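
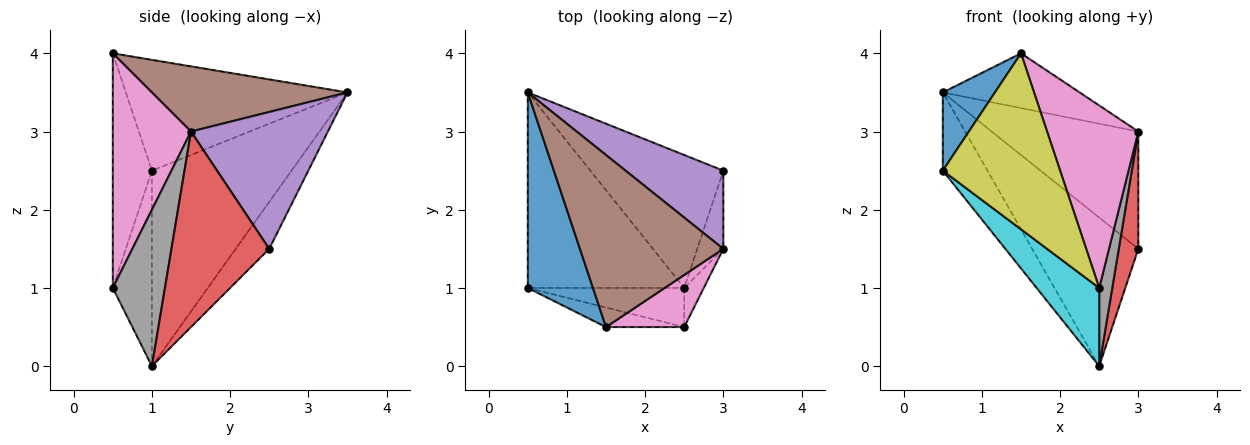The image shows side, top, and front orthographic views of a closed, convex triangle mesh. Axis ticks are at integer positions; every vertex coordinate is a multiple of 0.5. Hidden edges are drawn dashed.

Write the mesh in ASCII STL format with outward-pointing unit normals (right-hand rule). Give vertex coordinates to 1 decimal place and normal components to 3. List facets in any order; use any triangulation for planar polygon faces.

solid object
 facet normal -0.845 -0.199 0.497
  outer loop
   vertex 1.5 0.5 4.0
   vertex 0.5 3.5 3.5
   vertex 0.5 1.0 2.5
  endloop
 endfacet
 facet normal -0.758 0.242 -0.606
  outer loop
   vertex 2.5 1.0 0.0
   vertex 0.5 1.0 2.5
   vertex 0.5 3.5 3.5
  endloop
 endfacet
 facet normal -0.229 0.725 -0.649
  outer loop
   vertex 2.5 1.0 0.0
   vertex 0.5 3.5 3.5
   vertex 3.0 2.5 1.5
  endloop
 endfacet
 facet normal 0.972 -0.194 -0.130
  outer loop
   vertex 3.0 1.5 3.0
   vertex 2.5 1.0 0.0
   vertex 3.0 2.5 1.5
  endloop
 endfacet
 facet normal 0.613 0.657 0.438
  outer loop
   vertex 3.0 1.5 3.0
   vertex 3.0 2.5 1.5
   vertex 0.5 3.5 3.5
  endloop
 endfacet
 facet normal 0.397 0.278 0.874
  outer loop
   vertex 3.0 1.5 3.0
   vertex 0.5 3.5 3.5
   vertex 1.5 0.5 4.0
  endloop
 endfacet
 facet normal 0.636 -0.742 0.212
  outer loop
   vertex 2.5 0.5 1.0
   vertex 3.0 1.5 3.0
   vertex 1.5 0.5 4.0
  endloop
 endfacet
 facet normal 0.963 -0.241 -0.120
  outer loop
   vertex 2.5 0.5 1.0
   vertex 2.5 1.0 0.0
   vertex 3.0 1.5 3.0
  endloop
 endfacet
 facet normal -0.314 -0.943 -0.105
  outer loop
   vertex 2.5 0.5 1.0
   vertex 1.5 0.5 4.0
   vertex 0.5 1.0 2.5
  endloop
 endfacet
 facet normal -0.488 -0.781 -0.390
  outer loop
   vertex 2.5 0.5 1.0
   vertex 0.5 1.0 2.5
   vertex 2.5 1.0 0.0
  endloop
 endfacet
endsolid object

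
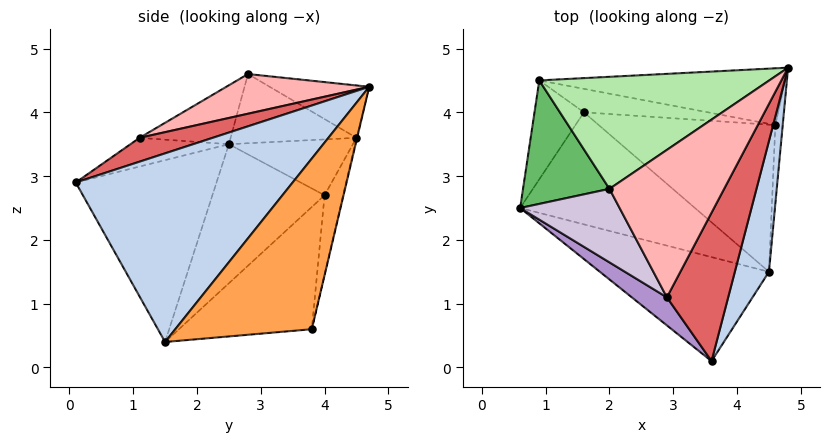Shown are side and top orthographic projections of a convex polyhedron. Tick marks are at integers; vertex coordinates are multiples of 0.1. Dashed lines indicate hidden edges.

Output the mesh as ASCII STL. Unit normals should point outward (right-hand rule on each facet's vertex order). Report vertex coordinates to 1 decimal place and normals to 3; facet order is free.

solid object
 facet normal -0.587 -0.598 -0.546
  outer loop
   vertex 4.5 1.5 0.4
   vertex 3.6 0.1 2.9
   vertex 0.6 2.5 3.5
  endloop
 endfacet
 facet normal 0.939 -0.300 0.170
  outer loop
   vertex 4.5 1.5 0.4
   vertex 4.8 4.7 4.4
   vertex 3.6 0.1 2.9
  endloop
 endfacet
 facet normal 0.998 -0.040 -0.043
  outer loop
   vertex 4.6 3.8 0.6
   vertex 4.8 4.7 4.4
   vertex 4.5 1.5 0.4
  endloop
 endfacet
 facet normal -0.003 0.973 -0.230
  outer loop
   vertex 0.9 4.5 3.6
   vertex 4.8 4.7 4.4
   vertex 4.6 3.8 0.6
  endloop
 endfacet
 facet normal -0.624 0.055 0.779
  outer loop
   vertex 0.9 4.5 3.6
   vertex 0.6 2.5 3.5
   vertex 2.0 2.8 4.6
  endloop
 endfacet
 facet normal -0.204 0.395 0.896
  outer loop
   vertex 0.9 4.5 3.6
   vertex 2.0 2.8 4.6
   vertex 4.8 4.7 4.4
  endloop
 endfacet
 facet normal 0.337 -0.370 0.866
  outer loop
   vertex 2.9 1.1 3.6
   vertex 3.6 0.1 2.9
   vertex 4.8 4.7 4.4
  endloop
 endfacet
 facet normal 0.306 -0.357 0.883
  outer loop
   vertex 2.9 1.1 3.6
   vertex 4.8 4.7 4.4
   vertex 2.0 2.8 4.6
  endloop
 endfacet
 facet normal -0.451 -0.702 0.551
  outer loop
   vertex 2.9 1.1 3.6
   vertex 0.6 2.5 3.5
   vertex 3.6 0.1 2.9
  endloop
 endfacet
 facet normal -0.403 -0.613 0.680
  outer loop
   vertex 2.9 1.1 3.6
   vertex 2.0 2.8 4.6
   vertex 0.6 2.5 3.5
  endloop
 endfacet
 facet normal -0.741 0.144 -0.656
  outer loop
   vertex 1.6 4.0 2.7
   vertex 0.6 2.5 3.5
   vertex 0.9 4.5 3.6
  endloop
 endfacet
 facet normal -0.429 0.606 -0.670
  outer loop
   vertex 1.6 4.0 2.7
   vertex 0.9 4.5 3.6
   vertex 4.6 3.8 0.6
  endloop
 endfacet
 facet normal -0.623 -0.002 -0.783
  outer loop
   vertex 1.6 4.0 2.7
   vertex 4.5 1.5 0.4
   vertex 0.6 2.5 3.5
  endloop
 endfacet
 facet normal -0.567 0.096 -0.818
  outer loop
   vertex 1.6 4.0 2.7
   vertex 4.6 3.8 0.6
   vertex 4.5 1.5 0.4
  endloop
 endfacet
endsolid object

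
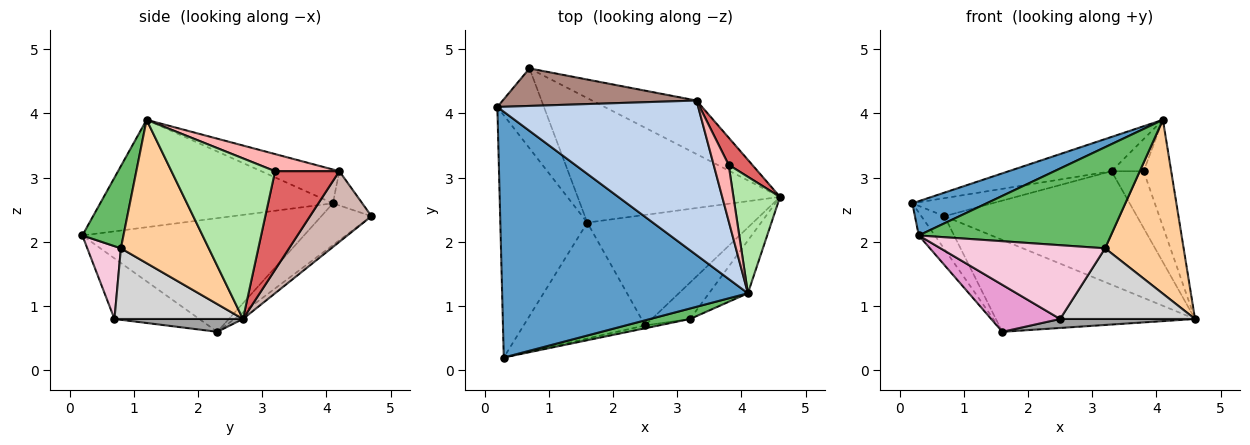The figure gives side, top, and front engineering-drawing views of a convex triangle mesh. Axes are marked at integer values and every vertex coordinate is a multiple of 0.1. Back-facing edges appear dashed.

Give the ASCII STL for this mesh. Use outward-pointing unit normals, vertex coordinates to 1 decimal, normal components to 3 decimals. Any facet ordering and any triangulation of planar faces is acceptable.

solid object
 facet normal -0.397 -0.127 0.909
  outer loop
   vertex 4.1 1.2 3.9
   vertex 0.2 4.1 2.6
   vertex 0.3 0.2 2.1
  endloop
 endfacet
 facet normal -0.162 0.214 0.963
  outer loop
   vertex 3.3 4.2 3.1
   vertex 0.2 4.1 2.6
   vertex 4.1 1.2 3.9
  endloop
 endfacet
 facet normal -0.793 0.057 -0.607
  outer loop
   vertex 1.6 2.3 0.6
   vertex 0.3 0.2 2.1
   vertex 0.2 4.1 2.6
  endloop
 endfacet
 facet normal 0.731 -0.653 -0.198
  outer loop
   vertex 3.2 0.8 1.9
   vertex 4.6 2.7 0.8
   vertex 4.1 1.2 3.9
  endloop
 endfacet
 facet normal 0.208 -0.973 0.101
  outer loop
   vertex 3.2 0.8 1.9
   vertex 4.1 1.2 3.9
   vertex 0.3 0.2 2.1
  endloop
 endfacet
 facet normal 0.931 0.248 0.270
  outer loop
   vertex 3.8 3.2 3.1
   vertex 4.1 1.2 3.9
   vertex 4.6 2.7 0.8
  endloop
 endfacet
 facet normal 0.875 0.437 0.209
  outer loop
   vertex 3.8 3.2 3.1
   vertex 4.6 2.7 0.8
   vertex 3.3 4.2 3.1
  endloop
 endfacet
 facet normal 0.704 0.352 0.616
  outer loop
   vertex 3.8 3.2 3.1
   vertex 3.3 4.2 3.1
   vertex 4.1 1.2 3.9
  endloop
 endfacet
 facet normal -0.638 0.294 -0.712
  outer loop
   vertex 0.7 4.7 2.4
   vertex 1.6 2.3 0.6
   vertex 0.2 4.1 2.6
  endloop
 endfacet
 facet normal -0.026 0.594 -0.804
  outer loop
   vertex 0.7 4.7 2.4
   vertex 4.6 2.7 0.8
   vertex 1.6 2.3 0.6
  endloop
 endfacet
 facet normal -0.157 0.428 0.890
  outer loop
   vertex 0.7 4.7 2.4
   vertex 0.2 4.1 2.6
   vertex 3.3 4.2 3.1
  endloop
 endfacet
 facet normal 0.277 0.869 -0.410
  outer loop
   vertex 0.7 4.7 2.4
   vertex 3.3 4.2 3.1
   vertex 4.6 2.7 0.8
  endloop
 endfacet
 facet normal -0.420 -0.341 -0.841
  outer loop
   vertex 2.5 0.7 0.8
   vertex 0.3 0.2 2.1
   vertex 1.6 2.3 0.6
  endloop
 endfacet
 facet normal 0.200 -0.979 -0.038
  outer loop
   vertex 2.5 0.7 0.8
   vertex 3.2 0.8 1.9
   vertex 0.3 0.2 2.1
  endloop
 endfacet
 facet normal 0.077 -0.081 -0.994
  outer loop
   vertex 2.5 0.7 0.8
   vertex 1.6 2.3 0.6
   vertex 4.6 2.7 0.8
  endloop
 endfacet
 facet normal 0.646 -0.678 -0.350
  outer loop
   vertex 2.5 0.7 0.8
   vertex 4.6 2.7 0.8
   vertex 3.2 0.8 1.9
  endloop
 endfacet
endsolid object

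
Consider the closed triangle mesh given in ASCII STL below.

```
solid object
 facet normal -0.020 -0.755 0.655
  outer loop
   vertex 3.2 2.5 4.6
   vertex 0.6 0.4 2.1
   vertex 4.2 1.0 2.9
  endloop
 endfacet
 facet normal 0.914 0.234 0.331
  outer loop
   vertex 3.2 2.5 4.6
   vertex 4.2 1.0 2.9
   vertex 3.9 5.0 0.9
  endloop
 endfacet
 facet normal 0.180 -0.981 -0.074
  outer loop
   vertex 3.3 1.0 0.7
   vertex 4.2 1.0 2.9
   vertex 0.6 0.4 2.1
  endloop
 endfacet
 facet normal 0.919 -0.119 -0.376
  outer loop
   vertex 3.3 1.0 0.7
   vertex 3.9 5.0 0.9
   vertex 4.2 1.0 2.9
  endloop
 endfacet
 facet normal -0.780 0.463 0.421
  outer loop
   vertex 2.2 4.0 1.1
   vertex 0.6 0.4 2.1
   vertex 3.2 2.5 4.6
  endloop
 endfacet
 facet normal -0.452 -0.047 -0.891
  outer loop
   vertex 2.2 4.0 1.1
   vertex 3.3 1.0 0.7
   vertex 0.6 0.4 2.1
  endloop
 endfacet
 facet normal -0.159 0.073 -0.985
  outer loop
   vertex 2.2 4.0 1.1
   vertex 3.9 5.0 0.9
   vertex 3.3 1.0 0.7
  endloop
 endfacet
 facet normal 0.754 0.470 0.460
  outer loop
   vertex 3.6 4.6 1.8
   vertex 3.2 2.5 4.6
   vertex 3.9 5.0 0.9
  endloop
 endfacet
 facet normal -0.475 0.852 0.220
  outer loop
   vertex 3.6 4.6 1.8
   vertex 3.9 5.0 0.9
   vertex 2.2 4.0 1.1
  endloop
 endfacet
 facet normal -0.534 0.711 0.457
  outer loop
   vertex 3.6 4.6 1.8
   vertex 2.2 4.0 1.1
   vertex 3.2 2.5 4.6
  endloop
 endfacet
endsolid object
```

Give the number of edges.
15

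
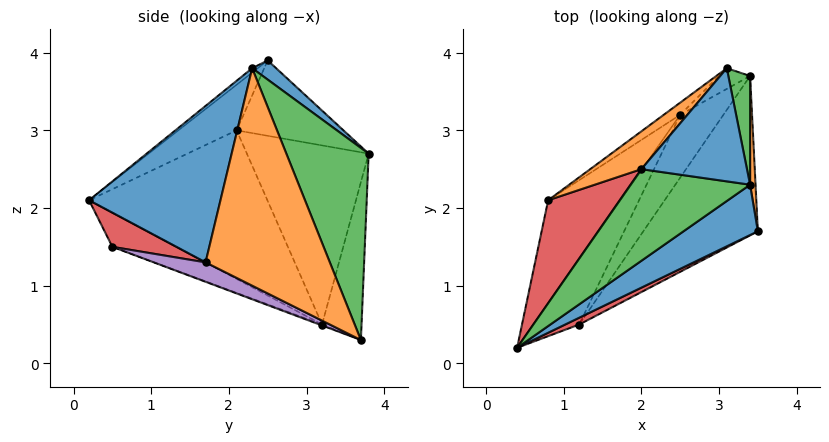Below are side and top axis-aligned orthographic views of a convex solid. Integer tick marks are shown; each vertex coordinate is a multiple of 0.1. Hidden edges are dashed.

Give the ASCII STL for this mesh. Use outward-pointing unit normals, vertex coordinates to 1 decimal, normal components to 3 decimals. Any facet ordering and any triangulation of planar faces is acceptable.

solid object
 facet normal 0.471 -0.853 0.224
  outer loop
   vertex 3.4 2.3 3.8
   vertex 0.4 0.2 2.1
   vertex 3.5 1.7 1.3
  endloop
 endfacet
 facet normal 0.998 0.062 0.025
  outer loop
   vertex 3.4 2.3 3.8
   vertex 3.5 1.7 1.3
   vertex 3.4 3.7 0.3
  endloop
 endfacet
 facet normal 0.957 0.271 0.108
  outer loop
   vertex 3.4 2.3 3.8
   vertex 3.4 3.7 0.3
   vertex 3.1 3.8 2.7
  endloop
 endfacet
 facet normal 0.467 -0.863 0.191
  outer loop
   vertex 1.2 0.5 1.5
   vertex 3.5 1.7 1.3
   vertex 0.4 0.2 2.1
  endloop
 endfacet
 facet normal 0.150 -0.436 -0.887
  outer loop
   vertex 1.2 0.5 1.5
   vertex 3.4 3.7 0.3
   vertex 3.5 1.7 1.3
  endloop
 endfacet
 facet normal -0.598 -0.009 -0.802
  outer loop
   vertex 2.5 3.2 0.5
   vertex 1.2 0.5 1.5
   vertex 0.4 0.2 2.1
  endloop
 endfacet
 facet normal -0.021 -0.338 -0.941
  outer loop
   vertex 2.5 3.2 0.5
   vertex 3.4 3.7 0.3
   vertex 1.2 0.5 1.5
  endloop
 endfacet
 facet normal -0.836 0.369 -0.406
  outer loop
   vertex 2.5 3.2 0.5
   vertex 0.4 0.2 2.1
   vertex 0.8 2.1 3.0
  endloop
 endfacet
 facet normal -0.500 0.860 -0.098
  outer loop
   vertex 2.5 3.2 0.5
   vertex 3.1 3.8 2.7
   vertex 3.4 3.7 0.3
  endloop
 endfacet
 facet normal -0.598 0.800 -0.055
  outer loop
   vertex 2.5 3.2 0.5
   vertex 0.8 2.1 3.0
   vertex 3.1 3.8 2.7
  endloop
 endfacet
 facet normal 0.142 0.604 0.784
  outer loop
   vertex 2.0 2.5 3.9
   vertex 3.4 2.3 3.8
   vertex 3.1 3.8 2.7
  endloop
 endfacet
 facet normal -0.525 0.773 0.356
  outer loop
   vertex 2.0 2.5 3.9
   vertex 3.1 3.8 2.7
   vertex 0.8 2.1 3.0
  endloop
 endfacet
 facet normal -0.029 -0.603 0.797
  outer loop
   vertex 2.0 2.5 3.9
   vertex 0.4 0.2 2.1
   vertex 3.4 2.3 3.8
  endloop
 endfacet
 facet normal -0.516 -0.275 0.811
  outer loop
   vertex 2.0 2.5 3.9
   vertex 0.8 2.1 3.0
   vertex 0.4 0.2 2.1
  endloop
 endfacet
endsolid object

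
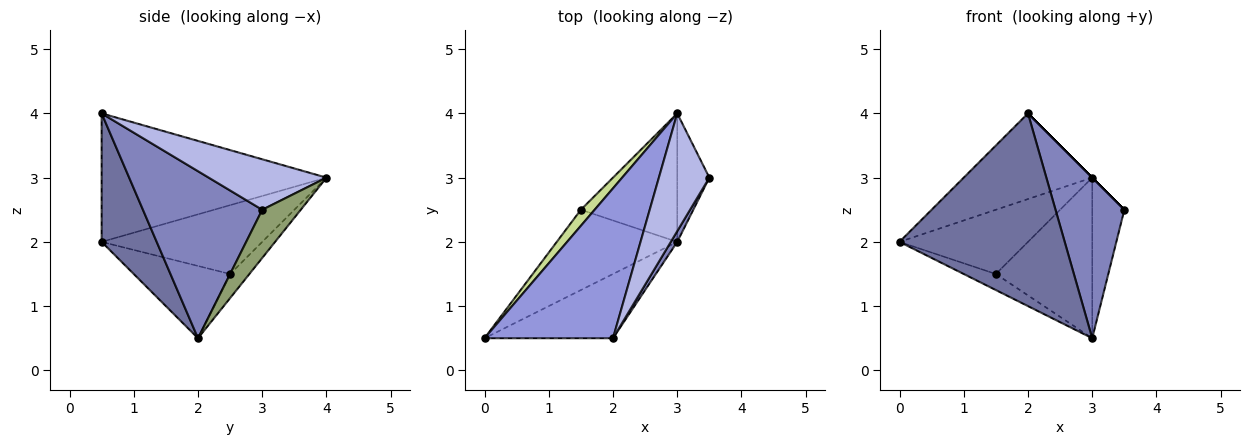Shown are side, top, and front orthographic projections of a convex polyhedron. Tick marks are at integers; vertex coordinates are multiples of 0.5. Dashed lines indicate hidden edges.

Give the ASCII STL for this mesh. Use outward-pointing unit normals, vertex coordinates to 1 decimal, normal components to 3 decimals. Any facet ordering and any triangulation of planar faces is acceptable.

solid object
 facet normal 0.302 -0.905 -0.302
  outer loop
   vertex 3.0 2.0 0.5
   vertex 2.0 0.5 4.0
   vertex 0.0 0.5 2.0
  endloop
 endfacet
 facet normal 0.866 -0.499 0.033
  outer loop
   vertex 3.0 2.0 0.5
   vertex 3.5 3.0 2.5
   vertex 2.0 0.5 4.0
  endloop
 endfacet
 facet normal -0.656 0.375 0.656
  outer loop
   vertex 3.0 4.0 3.0
   vertex 0.0 0.5 2.0
   vertex 2.0 0.5 4.0
  endloop
 endfacet
 facet normal 0.707 0.000 0.707
  outer loop
   vertex 3.0 4.0 3.0
   vertex 2.0 0.5 4.0
   vertex 3.5 3.0 2.5
  endloop
 endfacet
 facet normal 0.684 0.570 -0.456
  outer loop
   vertex 3.0 4.0 3.0
   vertex 3.5 3.0 2.5
   vertex 3.0 2.0 0.5
  endloop
 endfacet
 facet normal -0.507 0.169 -0.845
  outer loop
   vertex 1.5 2.5 1.5
   vertex 3.0 2.0 0.5
   vertex 0.0 0.5 2.0
  endloop
 endfacet
 facet normal -0.772 0.617 0.154
  outer loop
   vertex 1.5 2.5 1.5
   vertex 0.0 0.5 2.0
   vertex 3.0 4.0 3.0
  endloop
 endfacet
 facet normal -0.154 0.772 -0.617
  outer loop
   vertex 1.5 2.5 1.5
   vertex 3.0 4.0 3.0
   vertex 3.0 2.0 0.5
  endloop
 endfacet
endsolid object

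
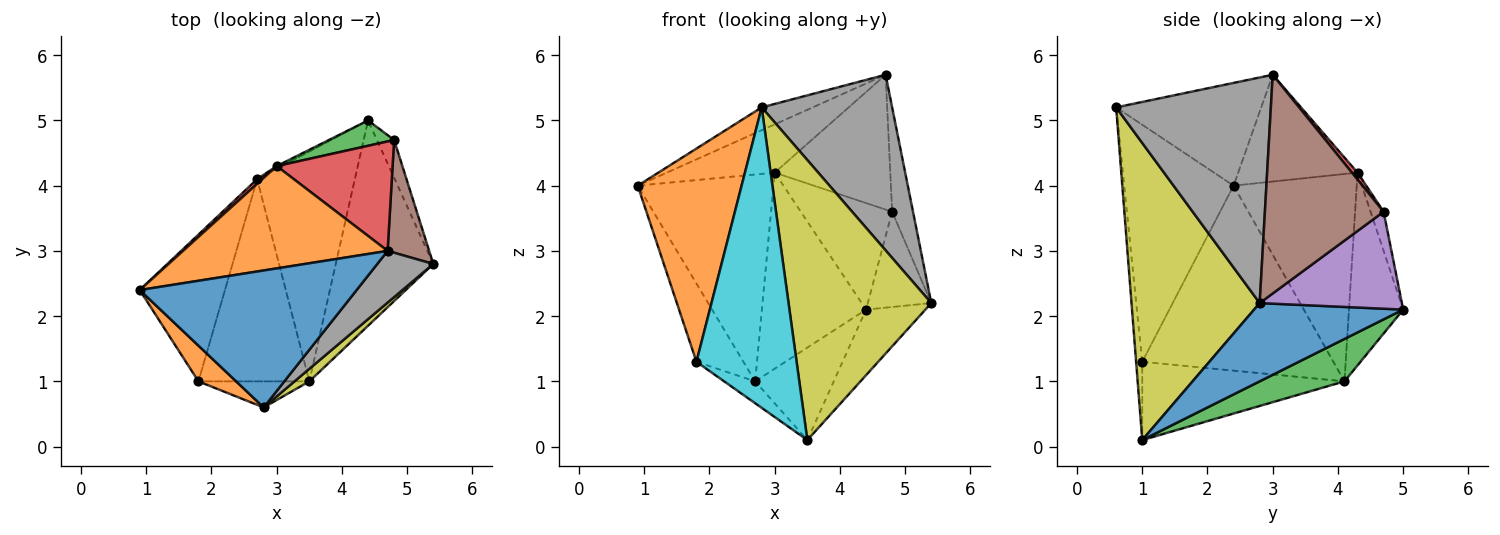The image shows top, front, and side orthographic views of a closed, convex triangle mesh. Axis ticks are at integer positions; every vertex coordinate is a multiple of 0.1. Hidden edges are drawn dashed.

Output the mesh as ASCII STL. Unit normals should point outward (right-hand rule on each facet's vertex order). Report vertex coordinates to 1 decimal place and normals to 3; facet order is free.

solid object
 facet normal 0.607 0.242 -0.757
  outer loop
   vertex 3.5 1.0 0.1
   vertex 4.4 5.0 2.1
   vertex 5.4 2.8 2.2
  endloop
 endfacet
 facet normal -0.427 0.386 0.818
  outer loop
   vertex 3.0 4.3 4.2
   vertex 0.9 2.4 4.0
   vertex 4.7 3.0 5.7
  endloop
 endfacet
 facet normal 0.374 0.346 -0.861
  outer loop
   vertex 2.7 4.1 1.0
   vertex 4.4 5.0 2.1
   vertex 3.5 1.0 0.1
  endloop
 endfacet
 facet normal -0.672 0.741 0.017
  outer loop
   vertex 2.7 4.1 1.0
   vertex 0.9 2.4 4.0
   vertex 3.0 4.3 4.2
  endloop
 endfacet
 facet normal -0.462 0.887 -0.012
  outer loop
   vertex 2.7 4.1 1.0
   vertex 3.0 4.3 4.2
   vertex 4.4 5.0 2.1
  endloop
 endfacet
 facet normal -0.886 0.218 -0.408
  outer loop
   vertex 1.8 1.0 1.3
   vertex 0.9 2.4 4.0
   vertex 2.7 4.1 1.0
  endloop
 endfacet
 facet normal -0.574 0.088 -0.814
  outer loop
   vertex 1.8 1.0 1.3
   vertex 2.7 4.1 1.0
   vertex 3.5 1.0 0.1
  endloop
 endfacet
 facet normal 0.751 -0.633 0.186
  outer loop
   vertex 2.8 0.6 5.2
   vertex 5.4 2.8 2.2
   vertex 4.7 3.0 5.7
  endloop
 endfacet
 facet normal 0.668 -0.744 0.033
  outer loop
   vertex 2.8 0.6 5.2
   vertex 3.5 1.0 0.1
   vertex 5.4 2.8 2.2
  endloop
 endfacet
 facet normal -0.061 -0.994 -0.086
  outer loop
   vertex 2.8 0.6 5.2
   vertex 1.8 1.0 1.3
   vertex 3.5 1.0 0.1
  endloop
 endfacet
 facet normal -0.423 0.149 0.894
  outer loop
   vertex 2.8 0.6 5.2
   vertex 4.7 3.0 5.7
   vertex 0.9 2.4 4.0
  endloop
 endfacet
 facet normal -0.720 -0.684 0.115
  outer loop
   vertex 2.8 0.6 5.2
   vertex 0.9 2.4 4.0
   vertex 1.8 1.0 1.3
  endloop
 endfacet
 facet normal -0.138 0.964 0.229
  outer loop
   vertex 4.8 4.7 3.6
   vertex 4.4 5.0 2.1
   vertex 3.0 4.3 4.2
  endloop
 endfacet
 facet normal 0.038 0.776 0.630
  outer loop
   vertex 4.8 4.7 3.6
   vertex 3.0 4.3 4.2
   vertex 4.7 3.0 5.7
  endloop
 endfacet
 facet normal 0.901 0.402 -0.160
  outer loop
   vertex 4.8 4.7 3.6
   vertex 5.4 2.8 2.2
   vertex 4.4 5.0 2.1
  endloop
 endfacet
 facet normal 0.968 0.170 0.184
  outer loop
   vertex 4.8 4.7 3.6
   vertex 4.7 3.0 5.7
   vertex 5.4 2.8 2.2
  endloop
 endfacet
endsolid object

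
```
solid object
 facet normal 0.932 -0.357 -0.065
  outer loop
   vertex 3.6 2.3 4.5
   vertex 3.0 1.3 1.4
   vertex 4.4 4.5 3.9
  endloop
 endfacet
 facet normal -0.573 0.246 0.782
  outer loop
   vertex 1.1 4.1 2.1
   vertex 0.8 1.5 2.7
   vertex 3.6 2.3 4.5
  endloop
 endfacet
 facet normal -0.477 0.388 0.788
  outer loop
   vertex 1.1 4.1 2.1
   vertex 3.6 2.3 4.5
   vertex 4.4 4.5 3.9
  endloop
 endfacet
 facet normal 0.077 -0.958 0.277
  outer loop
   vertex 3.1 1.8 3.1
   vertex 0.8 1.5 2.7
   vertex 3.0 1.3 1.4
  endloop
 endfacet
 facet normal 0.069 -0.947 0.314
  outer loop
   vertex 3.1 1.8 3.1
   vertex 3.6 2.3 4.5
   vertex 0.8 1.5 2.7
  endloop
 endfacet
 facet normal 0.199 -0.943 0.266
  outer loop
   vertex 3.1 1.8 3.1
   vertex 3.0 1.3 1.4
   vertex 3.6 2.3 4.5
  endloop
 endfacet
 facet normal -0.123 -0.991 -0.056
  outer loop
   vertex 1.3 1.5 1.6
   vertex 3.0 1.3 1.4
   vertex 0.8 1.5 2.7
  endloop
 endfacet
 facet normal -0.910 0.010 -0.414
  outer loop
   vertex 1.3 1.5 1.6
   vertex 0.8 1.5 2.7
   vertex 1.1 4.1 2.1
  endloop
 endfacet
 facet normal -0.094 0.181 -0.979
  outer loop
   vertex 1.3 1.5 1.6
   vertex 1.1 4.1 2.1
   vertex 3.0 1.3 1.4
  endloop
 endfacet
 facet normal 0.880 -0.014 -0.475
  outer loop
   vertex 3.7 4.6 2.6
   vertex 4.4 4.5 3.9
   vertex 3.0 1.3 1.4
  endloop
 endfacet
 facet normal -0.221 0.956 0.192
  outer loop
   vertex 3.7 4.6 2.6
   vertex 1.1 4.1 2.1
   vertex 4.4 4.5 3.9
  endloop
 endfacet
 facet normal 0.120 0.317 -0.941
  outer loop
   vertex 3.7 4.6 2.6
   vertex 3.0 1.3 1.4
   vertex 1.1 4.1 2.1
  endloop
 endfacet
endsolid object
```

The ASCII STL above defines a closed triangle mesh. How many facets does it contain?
12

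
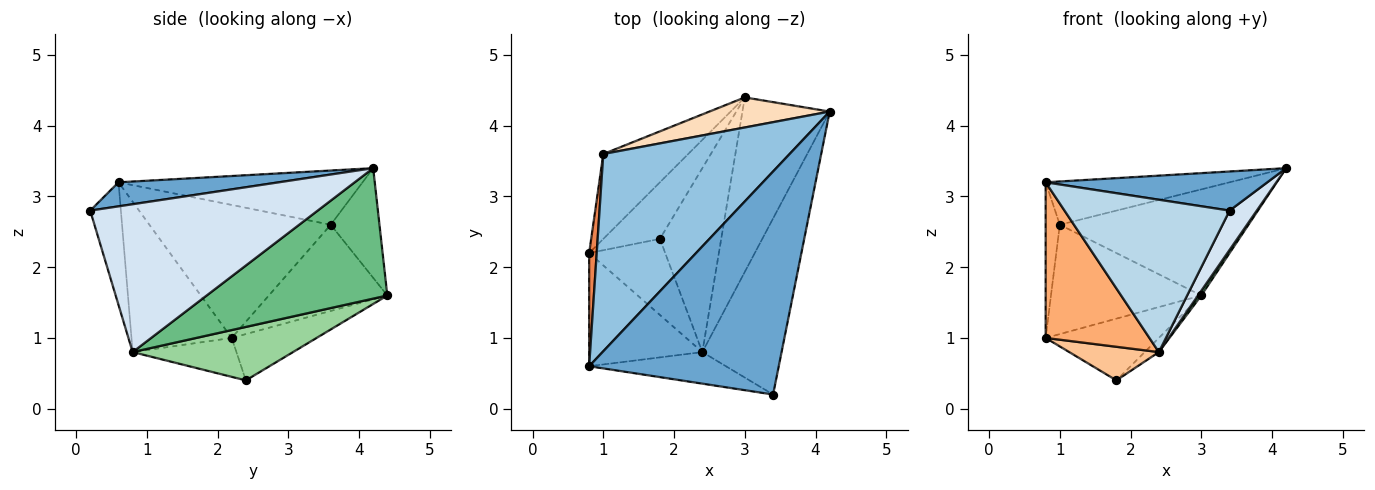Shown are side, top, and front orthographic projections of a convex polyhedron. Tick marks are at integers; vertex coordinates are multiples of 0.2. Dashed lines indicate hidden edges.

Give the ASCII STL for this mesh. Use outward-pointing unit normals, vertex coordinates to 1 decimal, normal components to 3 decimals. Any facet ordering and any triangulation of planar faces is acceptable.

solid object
 facet normal 0.124 -0.171 0.977
  outer loop
   vertex 3.4 0.2 2.8
   vertex 4.2 4.2 3.4
   vertex 0.8 0.6 3.2
  endloop
 endfacet
 facet normal -0.274 0.206 0.940
  outer loop
   vertex 1.0 3.6 2.6
   vertex 0.8 0.6 3.2
   vertex 4.2 4.2 3.4
  endloop
 endfacet
 facet normal -0.179 -0.963 -0.200
  outer loop
   vertex 2.4 0.8 0.8
   vertex 3.4 0.2 2.8
   vertex 0.8 0.6 3.2
  endloop
 endfacet
 facet normal 0.877 -0.105 -0.470
  outer loop
   vertex 2.4 0.8 0.8
   vertex 4.2 4.2 3.4
   vertex 3.4 0.2 2.8
  endloop
 endfacet
 facet normal -0.995 0.078 0.056
  outer loop
   vertex 0.8 2.2 1.0
   vertex 0.8 0.6 3.2
   vertex 1.0 3.6 2.6
  endloop
 endfacet
 facet normal -0.616 -0.637 -0.464
  outer loop
   vertex 0.8 2.2 1.0
   vertex 2.4 0.8 0.8
   vertex 0.8 0.6 3.2
  endloop
 endfacet
 facet normal -0.424 -0.366 -0.828
  outer loop
   vertex 0.8 2.2 1.0
   vertex 1.8 2.4 0.4
   vertex 2.4 0.8 0.8
  endloop
 endfacet
 facet normal -0.241 0.934 0.265
  outer loop
   vertex 3.0 4.4 1.6
   vertex 1.0 3.6 2.6
   vertex 4.2 4.2 3.4
  endloop
 endfacet
 facet normal 0.831 -0.015 -0.556
  outer loop
   vertex 3.0 4.4 1.6
   vertex 4.2 4.2 3.4
   vertex 2.4 0.8 0.8
  endloop
 endfacet
 facet normal 0.656 0.058 -0.753
  outer loop
   vertex 3.0 4.4 1.6
   vertex 2.4 0.8 0.8
   vertex 1.8 2.4 0.4
  endloop
 endfacet
 facet normal -0.484 0.645 -0.591
  outer loop
   vertex 3.0 4.4 1.6
   vertex 1.8 2.4 0.4
   vertex 0.8 2.2 1.0
  endloop
 endfacet
 facet normal -0.529 0.671 -0.521
  outer loop
   vertex 3.0 4.4 1.6
   vertex 0.8 2.2 1.0
   vertex 1.0 3.6 2.6
  endloop
 endfacet
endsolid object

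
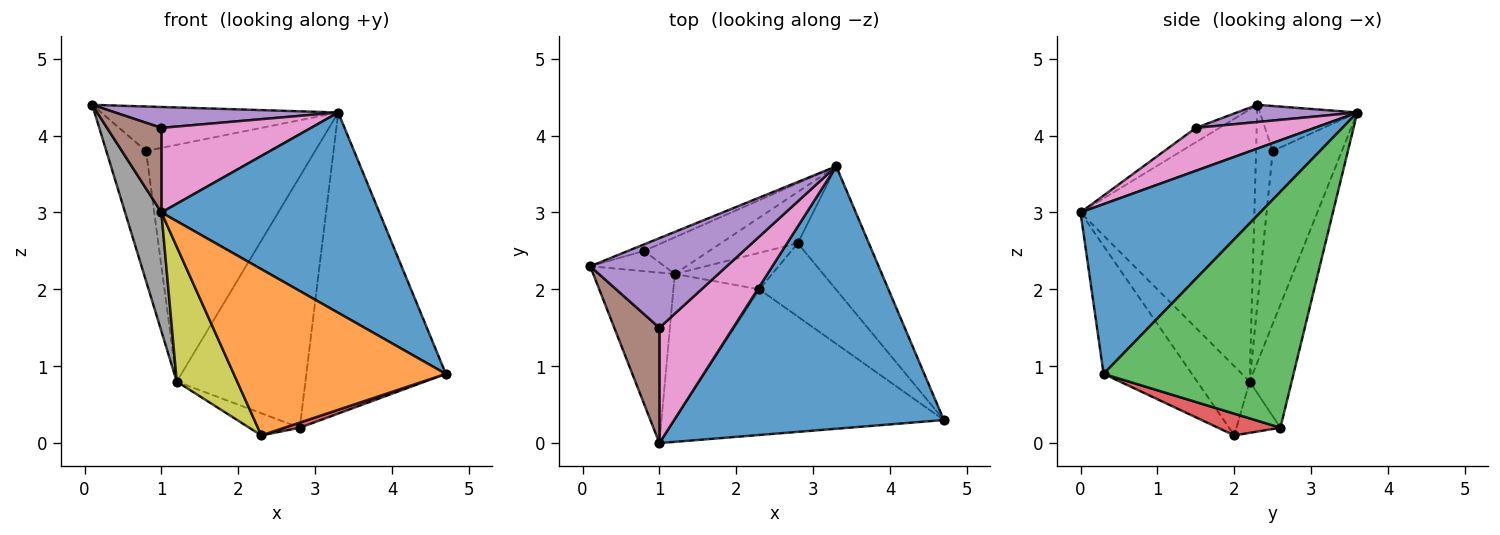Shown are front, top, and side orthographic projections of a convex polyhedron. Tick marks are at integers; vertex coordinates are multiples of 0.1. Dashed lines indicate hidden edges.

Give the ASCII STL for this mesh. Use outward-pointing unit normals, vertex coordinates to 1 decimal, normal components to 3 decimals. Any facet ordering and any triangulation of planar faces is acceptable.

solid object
 facet normal 0.447 -0.543 0.711
  outer loop
   vertex 1.0 0.0 3.0
   vertex 4.7 0.3 0.9
   vertex 3.3 3.6 4.3
  endloop
 endfacet
 facet normal -0.299 -0.718 -0.629
  outer loop
   vertex 1.0 0.0 3.0
   vertex 2.3 2.0 0.1
   vertex 4.7 0.3 0.9
  endloop
 endfacet
 facet normal 0.783 0.575 -0.236
  outer loop
   vertex 2.8 2.6 0.2
   vertex 3.3 3.6 4.3
   vertex 4.7 0.3 0.9
  endloop
 endfacet
 facet normal 0.272 -0.067 -0.960
  outer loop
   vertex 2.8 2.6 0.2
   vertex 4.7 0.3 0.9
   vertex 2.3 2.0 0.1
  endloop
 endfacet
 facet normal 0.122 -0.225 0.967
  outer loop
   vertex 1.0 1.5 4.1
   vertex 3.3 3.6 4.3
   vertex 0.1 2.3 4.4
  endloop
 endfacet
 facet normal -0.249 -0.573 0.781
  outer loop
   vertex 1.0 1.5 4.1
   vertex 0.1 2.3 4.4
   vertex 1.0 0.0 3.0
  endloop
 endfacet
 facet normal 0.425 -0.535 0.730
  outer loop
   vertex 1.0 1.5 4.1
   vertex 1.0 0.0 3.0
   vertex 3.3 3.6 4.3
  endloop
 endfacet
 facet normal -0.939 -0.196 -0.282
  outer loop
   vertex 1.2 2.2 0.8
   vertex 1.0 0.0 3.0
   vertex 0.1 2.3 4.4
  endloop
 endfacet
 facet normal -0.508 -0.585 -0.632
  outer loop
   vertex 1.2 2.2 0.8
   vertex 2.3 2.0 0.1
   vertex 1.0 0.0 3.0
  endloop
 endfacet
 facet normal -0.411 0.472 -0.780
  outer loop
   vertex 1.2 2.2 0.8
   vertex 2.8 2.6 0.2
   vertex 2.3 2.0 0.1
  endloop
 endfacet
 facet normal -0.305 0.933 -0.190
  outer loop
   vertex 1.2 2.2 0.8
   vertex 3.3 3.6 4.3
   vertex 2.8 2.6 0.2
  endloop
 endfacet
 facet normal -0.377 0.917 -0.134
  outer loop
   vertex 0.8 2.5 3.8
   vertex 0.1 2.3 4.4
   vertex 3.3 3.6 4.3
  endloop
 endfacet
 facet normal -0.383 0.913 -0.142
  outer loop
   vertex 0.8 2.5 3.8
   vertex 1.2 2.2 0.8
   vertex 0.1 2.3 4.4
  endloop
 endfacet
 facet normal -0.375 0.916 -0.142
  outer loop
   vertex 0.8 2.5 3.8
   vertex 3.3 3.6 4.3
   vertex 1.2 2.2 0.8
  endloop
 endfacet
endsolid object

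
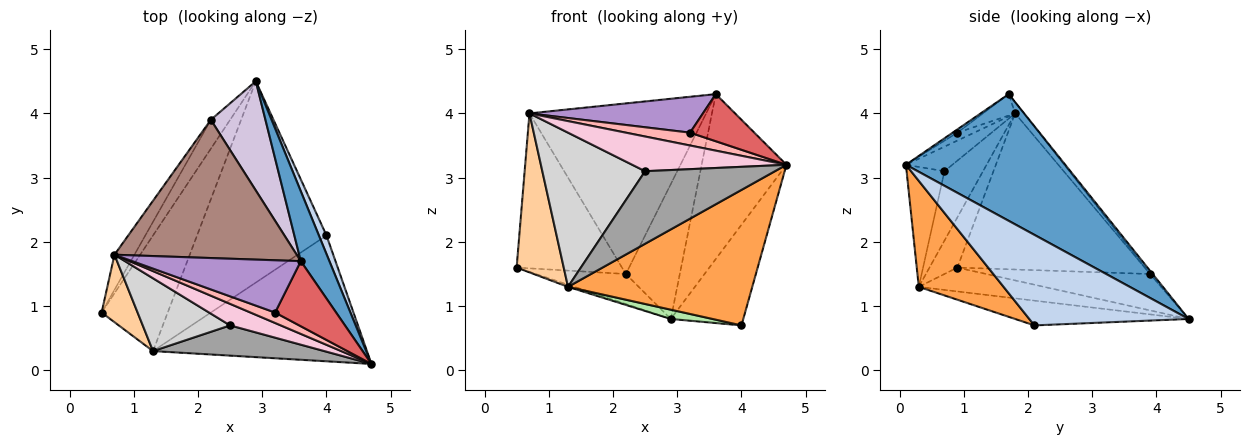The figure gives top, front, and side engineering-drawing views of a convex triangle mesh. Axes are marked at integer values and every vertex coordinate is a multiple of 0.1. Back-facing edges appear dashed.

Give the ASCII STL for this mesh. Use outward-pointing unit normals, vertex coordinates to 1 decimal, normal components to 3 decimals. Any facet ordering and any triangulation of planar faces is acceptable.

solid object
 facet normal 0.866 0.461 0.195
  outer loop
   vertex 3.6 1.7 4.3
   vertex 4.7 0.1 3.2
   vertex 2.9 4.5 0.8
  endloop
 endfacet
 facet normal 0.908 0.413 0.076
  outer loop
   vertex 4.0 2.1 0.7
   vertex 2.9 4.5 0.8
   vertex 4.7 0.1 3.2
  endloop
 endfacet
 facet normal 0.320 -0.694 -0.645
  outer loop
   vertex 1.3 0.3 1.3
   vertex 4.0 2.1 0.7
   vertex 4.7 0.1 3.2
  endloop
 endfacet
 facet normal -0.478 -0.809 0.343
  outer loop
   vertex 1.3 0.3 1.3
   vertex 0.7 1.8 4.0
   vertex 0.5 0.9 1.6
  endloop
 endfacet
 facet normal -0.340 0.017 -0.940
  outer loop
   vertex 1.3 0.3 1.3
   vertex 0.5 0.9 1.6
   vertex 2.9 4.5 0.8
  endloop
 endfacet
 facet normal -0.188 -0.045 -0.981
  outer loop
   vertex 1.3 0.3 1.3
   vertex 2.9 4.5 0.8
   vertex 4.0 2.1 0.7
  endloop
 endfacet
 facet normal -0.043 -0.586 0.809
  outer loop
   vertex 3.2 0.9 3.7
   vertex 4.7 0.1 3.2
   vertex 3.6 1.7 4.3
  endloop
 endfacet
 facet normal -0.200 -0.760 0.618
  outer loop
   vertex 3.2 0.9 3.7
   vertex 0.7 1.8 4.0
   vertex 4.7 0.1 3.2
  endloop
 endfacet
 facet normal -0.104 -0.563 0.820
  outer loop
   vertex 3.2 0.9 3.7
   vertex 3.6 1.7 4.3
   vertex 0.7 1.8 4.0
  endloop
 endfacet
 facet normal -0.037 0.777 0.629
  outer loop
   vertex 2.2 3.9 1.5
   vertex 3.6 1.7 4.3
   vertex 2.9 4.5 0.8
  endloop
 endfacet
 facet normal -0.038 0.776 0.629
  outer loop
   vertex 2.2 3.9 1.5
   vertex 0.7 1.8 4.0
   vertex 3.6 1.7 4.3
  endloop
 endfacet
 facet normal -0.795 0.437 -0.421
  outer loop
   vertex 2.2 3.9 1.5
   vertex 2.9 4.5 0.8
   vertex 0.5 0.9 1.6
  endloop
 endfacet
 facet normal -0.866 0.487 -0.111
  outer loop
   vertex 2.2 3.9 1.5
   vertex 0.5 0.9 1.6
   vertex 0.7 1.8 4.0
  endloop
 endfacet
 facet normal -0.248 -0.823 0.511
  outer loop
   vertex 2.5 0.7 3.1
   vertex 4.7 0.1 3.2
   vertex 0.7 1.8 4.0
  endloop
 endfacet
 facet normal -0.260 -0.891 0.371
  outer loop
   vertex 2.5 0.7 3.1
   vertex 1.3 0.3 1.3
   vertex 4.7 0.1 3.2
  endloop
 endfacet
 facet normal -0.321 -0.856 0.404
  outer loop
   vertex 2.5 0.7 3.1
   vertex 0.7 1.8 4.0
   vertex 1.3 0.3 1.3
  endloop
 endfacet
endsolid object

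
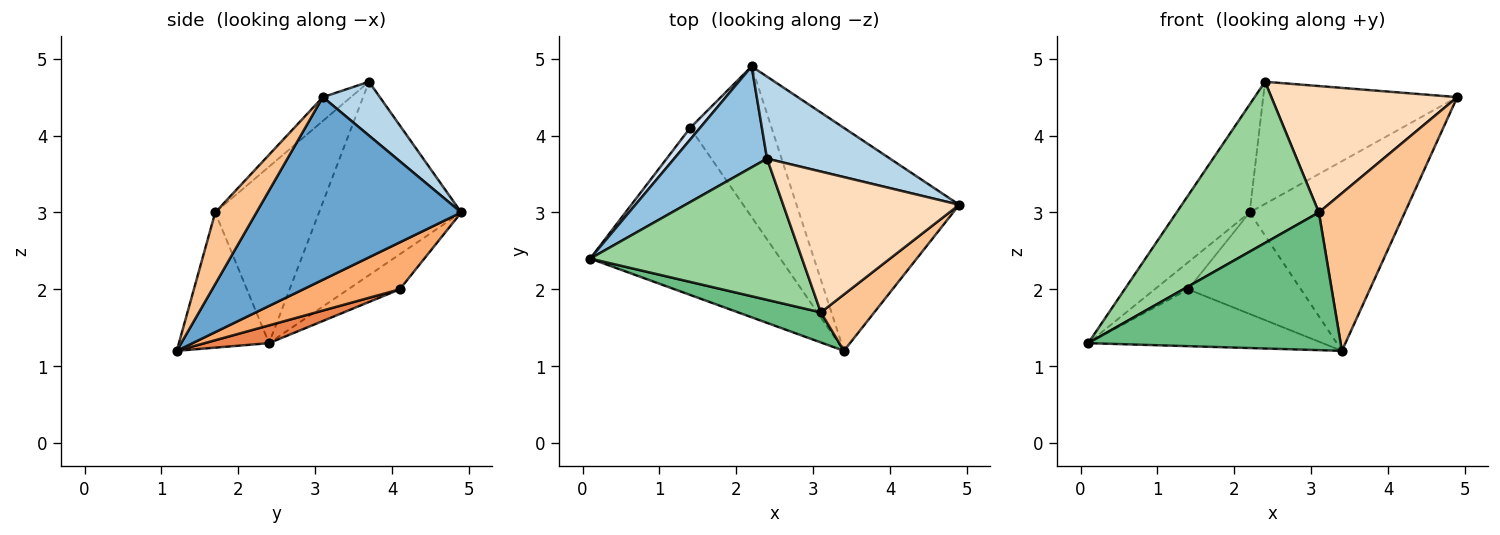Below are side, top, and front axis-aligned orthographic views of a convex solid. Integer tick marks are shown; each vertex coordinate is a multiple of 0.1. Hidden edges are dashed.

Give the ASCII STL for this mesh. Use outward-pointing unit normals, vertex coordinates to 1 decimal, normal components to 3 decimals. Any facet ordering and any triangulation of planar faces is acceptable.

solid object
 facet normal 0.650 0.492 -0.579
  outer loop
   vertex 3.4 1.2 1.2
   vertex 2.2 4.9 3.0
   vertex 4.9 3.1 4.5
  endloop
 endfacet
 facet normal -0.818 0.420 0.393
  outer loop
   vertex 2.4 3.7 4.7
   vertex 2.2 4.9 3.0
   vertex 0.1 2.4 1.3
  endloop
 endfacet
 facet normal 0.237 0.807 0.542
  outer loop
   vertex 2.4 3.7 4.7
   vertex 4.9 3.1 4.5
   vertex 2.2 4.9 3.0
  endloop
 endfacet
 facet normal -0.816 0.530 0.229
  outer loop
   vertex 1.4 4.1 2.0
   vertex 0.1 2.4 1.3
   vertex 2.2 4.9 3.0
  endloop
 endfacet
 facet normal 0.088 0.321 -0.943
  outer loop
   vertex 1.4 4.1 2.0
   vertex 3.4 1.2 1.2
   vertex 0.1 2.4 1.3
  endloop
 endfacet
 facet normal 0.431 0.504 -0.748
  outer loop
   vertex 1.4 4.1 2.0
   vertex 2.2 4.9 3.0
   vertex 3.4 1.2 1.2
  endloop
 endfacet
 facet normal 0.412 -0.858 0.307
  outer loop
   vertex 3.1 1.7 3.0
   vertex 3.4 1.2 1.2
   vertex 4.9 3.1 4.5
  endloop
 endfacet
 facet normal -0.100 -0.665 0.741
  outer loop
   vertex 3.1 1.7 3.0
   vertex 4.9 3.1 4.5
   vertex 2.4 3.7 4.7
  endloop
 endfacet
 facet normal -0.329 -0.922 0.201
  outer loop
   vertex 3.1 1.7 3.0
   vertex 0.1 2.4 1.3
   vertex 3.4 1.2 1.2
  endloop
 endfacet
 facet normal -0.481 -0.659 0.578
  outer loop
   vertex 3.1 1.7 3.0
   vertex 2.4 3.7 4.7
   vertex 0.1 2.4 1.3
  endloop
 endfacet
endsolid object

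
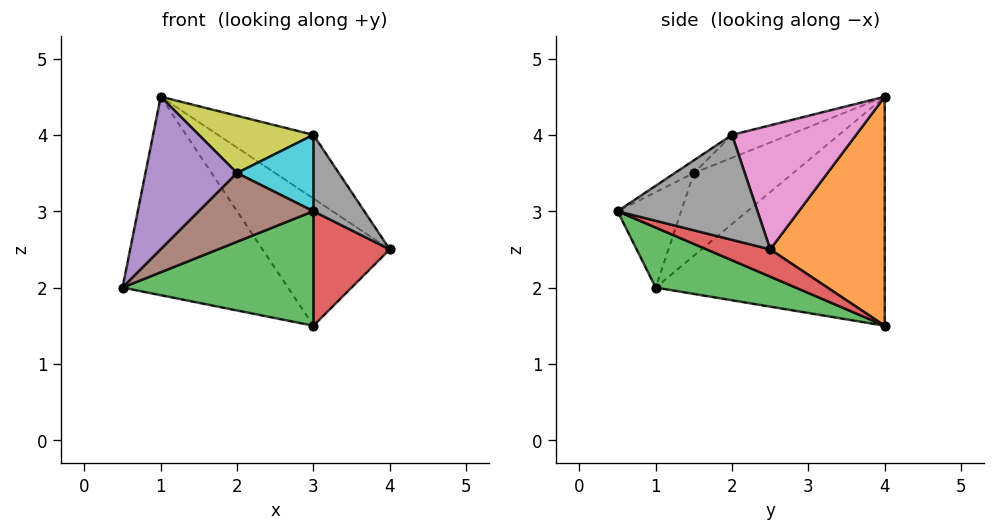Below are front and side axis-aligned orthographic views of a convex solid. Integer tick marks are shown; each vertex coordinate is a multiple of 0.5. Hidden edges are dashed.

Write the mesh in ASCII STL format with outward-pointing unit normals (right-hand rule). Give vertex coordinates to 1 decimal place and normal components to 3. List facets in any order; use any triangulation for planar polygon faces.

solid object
 facet normal -0.713 0.515 -0.475
  outer loop
   vertex 3.0 4.0 1.5
   vertex 0.5 1.0 2.0
   vertex 1.0 4.0 4.5
  endloop
 endfacet
 facet normal 0.611 0.679 0.407
  outer loop
   vertex 3.0 4.0 1.5
   vertex 1.0 4.0 4.5
   vertex 4.0 2.5 2.5
  endloop
 endfacet
 facet normal 0.278 -0.378 -0.883
  outer loop
   vertex 3.0 0.5 3.0
   vertex 0.5 1.0 2.0
   vertex 3.0 4.0 1.5
  endloop
 endfacet
 facet normal 0.312 -0.374 -0.873
  outer loop
   vertex 3.0 0.5 3.0
   vertex 3.0 4.0 1.5
   vertex 4.0 2.5 2.5
  endloop
 endfacet
 facet normal -0.530 -0.489 0.693
  outer loop
   vertex 2.0 1.5 3.5
   vertex 1.0 4.0 4.5
   vertex 0.5 1.0 2.0
  endloop
 endfacet
 facet normal -0.383 -0.690 0.614
  outer loop
   vertex 2.0 1.5 3.5
   vertex 0.5 1.0 2.0
   vertex 3.0 0.5 3.0
  endloop
 endfacet
 facet normal 0.640 0.492 0.590
  outer loop
   vertex 3.0 2.0 4.0
   vertex 4.0 2.5 2.5
   vertex 1.0 4.0 4.5
  endloop
 endfacet
 facet normal 0.836 -0.304 0.456
  outer loop
   vertex 3.0 2.0 4.0
   vertex 3.0 0.5 3.0
   vertex 4.0 2.5 2.5
  endloop
 endfacet
 facet normal -0.218 -0.436 0.873
  outer loop
   vertex 3.0 2.0 4.0
   vertex 1.0 4.0 4.5
   vertex 2.0 1.5 3.5
  endloop
 endfacet
 facet normal -0.137 -0.549 0.824
  outer loop
   vertex 3.0 2.0 4.0
   vertex 2.0 1.5 3.5
   vertex 3.0 0.5 3.0
  endloop
 endfacet
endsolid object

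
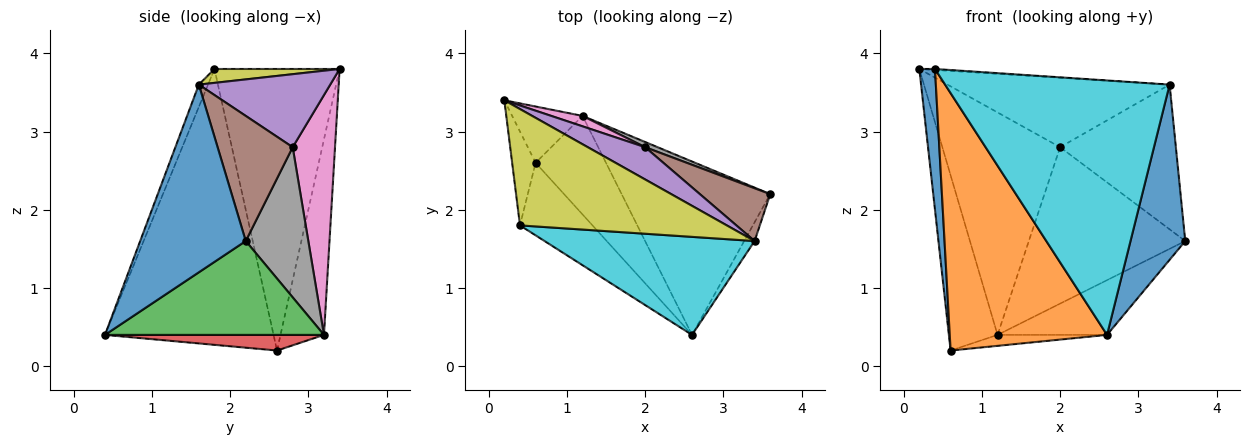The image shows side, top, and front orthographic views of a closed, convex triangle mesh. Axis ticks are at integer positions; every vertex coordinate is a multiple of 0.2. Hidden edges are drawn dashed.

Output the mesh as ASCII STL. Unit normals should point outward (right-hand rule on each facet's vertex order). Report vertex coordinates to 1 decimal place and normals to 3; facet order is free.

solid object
 facet normal 0.887 -0.460 -0.049
  outer loop
   vertex 3.4 1.6 3.6
   vertex 2.6 0.4 0.4
   vertex 3.6 2.2 1.6
  endloop
 endfacet
 facet normal -0.648 0.725 -0.233
  outer loop
   vertex 1.2 3.2 0.4
   vertex 0.6 2.6 0.2
   vertex 0.2 3.4 3.8
  endloop
 endfacet
 facet normal 0.516 0.258 -0.817
  outer loop
   vertex 1.2 3.2 0.4
   vertex 3.6 2.2 1.6
   vertex 2.6 0.4 0.4
  endloop
 endfacet
 facet normal 0.216 0.108 -0.970
  outer loop
   vertex 1.2 3.2 0.4
   vertex 2.6 0.4 0.4
   vertex 0.6 2.6 0.2
  endloop
 endfacet
 facet normal 0.473 0.799 0.371
  outer loop
   vertex 2.0 2.8 2.8
   vertex 0.2 3.4 3.8
   vertex 3.4 1.6 3.6
  endloop
 endfacet
 facet normal 0.520 0.802 0.293
  outer loop
   vertex 2.0 2.8 2.8
   vertex 3.4 1.6 3.6
   vertex 3.6 2.2 1.6
  endloop
 endfacet
 facet normal 0.338 0.940 0.044
  outer loop
   vertex 2.0 2.8 2.8
   vertex 1.2 3.2 0.4
   vertex 0.2 3.4 3.8
  endloop
 endfacet
 facet normal 0.371 0.928 0.031
  outer loop
   vertex 2.0 2.8 2.8
   vertex 3.6 2.2 1.6
   vertex 1.2 3.2 0.4
  endloop
 endfacet
 facet normal 0.067 0.008 0.998
  outer loop
   vertex 0.4 1.8 3.8
   vertex 3.4 1.6 3.6
   vertex 0.2 3.4 3.8
  endloop
 endfacet
 facet normal -0.038 -0.932 0.359
  outer loop
   vertex 0.4 1.8 3.8
   vertex 2.6 0.4 0.4
   vertex 3.4 1.6 3.6
  endloop
 endfacet
 facet normal -0.989 -0.124 -0.082
  outer loop
   vertex 0.4 1.8 3.8
   vertex 0.2 3.4 3.8
   vertex 0.6 2.6 0.2
  endloop
 endfacet
 facet normal -0.718 -0.670 -0.189
  outer loop
   vertex 0.4 1.8 3.8
   vertex 0.6 2.6 0.2
   vertex 2.6 0.4 0.4
  endloop
 endfacet
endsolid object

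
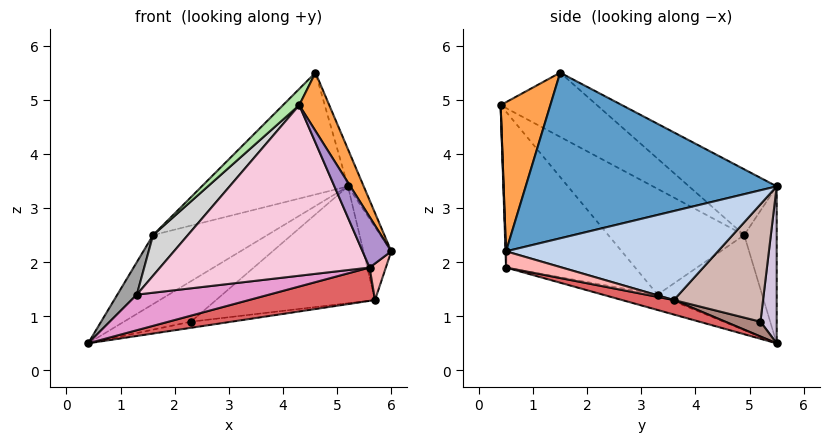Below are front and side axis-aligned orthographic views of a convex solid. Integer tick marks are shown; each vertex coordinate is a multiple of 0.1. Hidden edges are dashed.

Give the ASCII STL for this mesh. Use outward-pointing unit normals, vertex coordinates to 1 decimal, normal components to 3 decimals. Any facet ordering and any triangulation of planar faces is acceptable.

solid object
 facet normal 0.925 0.058 0.375
  outer loop
   vertex 4.6 1.5 5.5
   vertex 6.0 0.5 2.2
   vertex 5.2 5.5 3.4
  endloop
 endfacet
 facet normal 0.985 0.129 0.117
  outer loop
   vertex 5.7 3.6 1.3
   vertex 5.2 5.5 3.4
   vertex 6.0 0.5 2.2
  endloop
 endfacet
 facet normal 0.760 -0.459 0.461
  outer loop
   vertex 4.3 0.4 4.9
   vertex 6.0 0.5 2.2
   vertex 4.6 1.5 5.5
  endloop
 endfacet
 facet normal -0.249 0.876 0.412
  outer loop
   vertex 1.6 4.9 2.5
   vertex 5.2 5.5 3.4
   vertex 0.4 5.5 0.5
  endloop
 endfacet
 facet normal -0.287 0.479 0.830
  outer loop
   vertex 1.6 4.9 2.5
   vertex 4.6 1.5 5.5
   vertex 5.2 5.5 3.4
  endloop
 endfacet
 facet normal -0.771 -0.130 0.624
  outer loop
   vertex 1.6 4.9 2.5
   vertex 4.3 0.4 4.9
   vertex 4.6 1.5 5.5
  endloop
 endfacet
 facet normal 0.079 -0.192 -0.978
  outer loop
   vertex 5.6 0.5 1.9
   vertex 0.4 5.5 0.5
   vertex 5.7 3.6 1.3
  endloop
 endfacet
 facet normal 0.591 -0.172 -0.788
  outer loop
   vertex 5.6 0.5 1.9
   vertex 5.7 3.6 1.3
   vertex 6.0 0.5 2.2
  endloop
 endfacet
 facet normal 0.019 -1.000 -0.025
  outer loop
   vertex 5.6 0.5 1.9
   vertex 6.0 0.5 2.2
   vertex 4.3 0.4 4.9
  endloop
 endfacet
 facet normal 0.219 0.905 -0.363
  outer loop
   vertex 2.3 5.2 0.9
   vertex 0.4 5.5 0.5
   vertex 5.2 5.5 3.4
  endloop
 endfacet
 facet normal 0.240 0.276 -0.931
  outer loop
   vertex 2.3 5.2 0.9
   vertex 5.7 3.6 1.3
   vertex 0.4 5.5 0.5
  endloop
 endfacet
 facet normal 0.406 0.724 -0.558
  outer loop
   vertex 2.3 5.2 0.9
   vertex 5.2 5.5 3.4
   vertex 5.7 3.6 1.3
  endloop
 endfacet
 facet normal -0.181 -0.435 -0.882
  outer loop
   vertex 1.3 3.3 1.4
   vertex 0.4 5.5 0.5
   vertex 5.6 0.5 1.9
  endloop
 endfacet
 facet normal -0.508 -0.825 -0.248
  outer loop
   vertex 1.3 3.3 1.4
   vertex 5.6 0.5 1.9
   vertex 4.3 0.4 4.9
  endloop
 endfacet
 facet normal -0.867 -0.162 0.472
  outer loop
   vertex 1.3 3.3 1.4
   vertex 1.6 4.9 2.5
   vertex 0.4 5.5 0.5
  endloop
 endfacet
 facet normal -0.822 -0.210 0.530
  outer loop
   vertex 1.3 3.3 1.4
   vertex 4.3 0.4 4.9
   vertex 1.6 4.9 2.5
  endloop
 endfacet
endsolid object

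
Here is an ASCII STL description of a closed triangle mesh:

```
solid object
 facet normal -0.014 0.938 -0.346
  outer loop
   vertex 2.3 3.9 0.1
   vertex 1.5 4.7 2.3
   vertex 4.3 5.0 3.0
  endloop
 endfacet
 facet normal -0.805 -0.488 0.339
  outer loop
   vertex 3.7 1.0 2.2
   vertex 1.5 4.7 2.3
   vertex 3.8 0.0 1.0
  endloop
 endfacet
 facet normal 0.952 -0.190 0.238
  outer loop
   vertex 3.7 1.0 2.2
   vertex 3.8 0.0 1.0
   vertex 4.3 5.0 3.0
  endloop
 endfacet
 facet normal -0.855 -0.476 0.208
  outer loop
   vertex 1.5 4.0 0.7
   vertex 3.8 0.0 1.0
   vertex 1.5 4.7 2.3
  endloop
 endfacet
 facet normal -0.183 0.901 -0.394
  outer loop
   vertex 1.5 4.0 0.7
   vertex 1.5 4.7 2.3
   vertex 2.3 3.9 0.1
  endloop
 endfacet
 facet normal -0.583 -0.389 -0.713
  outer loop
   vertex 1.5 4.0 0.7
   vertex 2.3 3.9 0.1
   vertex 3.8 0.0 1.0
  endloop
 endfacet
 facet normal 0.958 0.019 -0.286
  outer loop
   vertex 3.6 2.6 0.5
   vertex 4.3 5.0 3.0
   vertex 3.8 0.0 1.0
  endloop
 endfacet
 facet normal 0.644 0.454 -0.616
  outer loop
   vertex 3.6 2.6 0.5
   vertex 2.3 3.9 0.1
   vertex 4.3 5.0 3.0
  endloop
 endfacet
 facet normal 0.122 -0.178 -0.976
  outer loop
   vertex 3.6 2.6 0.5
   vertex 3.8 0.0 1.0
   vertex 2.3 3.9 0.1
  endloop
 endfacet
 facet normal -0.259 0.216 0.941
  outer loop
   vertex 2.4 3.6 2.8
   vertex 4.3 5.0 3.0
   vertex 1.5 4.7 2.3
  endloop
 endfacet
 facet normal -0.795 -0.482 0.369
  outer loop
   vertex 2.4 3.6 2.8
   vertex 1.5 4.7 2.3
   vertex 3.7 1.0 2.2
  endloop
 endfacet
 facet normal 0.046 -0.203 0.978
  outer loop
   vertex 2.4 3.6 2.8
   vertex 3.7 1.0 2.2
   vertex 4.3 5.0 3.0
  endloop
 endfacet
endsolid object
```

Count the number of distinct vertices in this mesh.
8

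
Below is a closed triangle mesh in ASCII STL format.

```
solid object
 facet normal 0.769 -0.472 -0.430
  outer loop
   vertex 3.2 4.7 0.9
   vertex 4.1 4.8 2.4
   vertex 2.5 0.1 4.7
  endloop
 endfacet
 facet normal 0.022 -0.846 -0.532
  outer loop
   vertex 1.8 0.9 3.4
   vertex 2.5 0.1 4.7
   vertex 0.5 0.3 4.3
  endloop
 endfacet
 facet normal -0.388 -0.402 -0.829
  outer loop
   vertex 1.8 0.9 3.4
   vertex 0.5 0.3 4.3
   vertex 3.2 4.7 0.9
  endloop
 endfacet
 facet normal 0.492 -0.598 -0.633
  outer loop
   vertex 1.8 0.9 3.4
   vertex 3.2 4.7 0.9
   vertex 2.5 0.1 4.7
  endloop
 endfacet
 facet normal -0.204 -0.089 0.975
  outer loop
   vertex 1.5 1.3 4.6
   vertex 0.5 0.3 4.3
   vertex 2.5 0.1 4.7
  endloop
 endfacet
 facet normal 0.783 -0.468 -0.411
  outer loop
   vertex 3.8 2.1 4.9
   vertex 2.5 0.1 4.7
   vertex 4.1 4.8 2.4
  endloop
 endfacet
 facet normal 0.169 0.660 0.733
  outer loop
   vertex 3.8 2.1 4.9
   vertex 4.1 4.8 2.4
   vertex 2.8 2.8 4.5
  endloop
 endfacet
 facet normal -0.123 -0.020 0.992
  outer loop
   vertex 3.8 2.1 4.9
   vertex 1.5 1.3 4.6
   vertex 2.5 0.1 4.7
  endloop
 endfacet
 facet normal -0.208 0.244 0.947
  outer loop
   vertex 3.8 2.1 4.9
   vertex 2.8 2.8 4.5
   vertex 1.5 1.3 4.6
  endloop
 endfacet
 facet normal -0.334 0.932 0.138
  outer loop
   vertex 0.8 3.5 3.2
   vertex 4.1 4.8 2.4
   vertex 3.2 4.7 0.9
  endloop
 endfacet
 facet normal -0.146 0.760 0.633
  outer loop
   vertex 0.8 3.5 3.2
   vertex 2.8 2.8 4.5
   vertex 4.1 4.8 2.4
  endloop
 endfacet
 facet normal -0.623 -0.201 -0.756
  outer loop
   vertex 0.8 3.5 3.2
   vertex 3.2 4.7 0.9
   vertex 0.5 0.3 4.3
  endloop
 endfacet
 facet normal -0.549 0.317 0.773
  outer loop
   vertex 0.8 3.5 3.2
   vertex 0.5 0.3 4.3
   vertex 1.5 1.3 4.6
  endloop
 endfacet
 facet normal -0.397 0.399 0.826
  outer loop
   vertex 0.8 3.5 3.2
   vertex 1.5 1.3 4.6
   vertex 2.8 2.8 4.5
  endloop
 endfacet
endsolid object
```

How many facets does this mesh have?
14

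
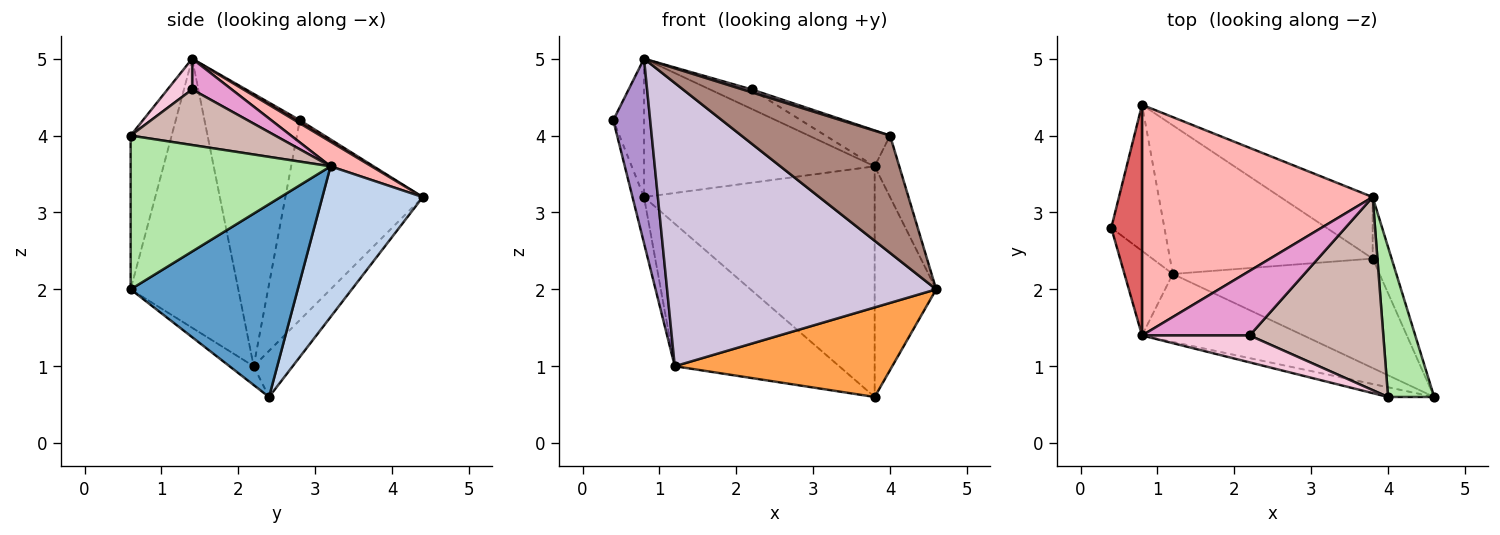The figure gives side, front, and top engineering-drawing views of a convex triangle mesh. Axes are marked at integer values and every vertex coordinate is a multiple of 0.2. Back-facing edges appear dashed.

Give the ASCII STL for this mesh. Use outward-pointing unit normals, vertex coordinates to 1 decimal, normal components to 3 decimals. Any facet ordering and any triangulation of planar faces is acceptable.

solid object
 facet normal 0.934 0.344 -0.092
  outer loop
   vertex 3.8 3.2 3.6
   vertex 4.6 0.6 2.0
   vertex 3.8 2.4 0.6
  endloop
 endfacet
 facet normal 0.388 0.891 -0.237
  outer loop
   vertex 3.8 3.2 3.6
   vertex 3.8 2.4 0.6
   vertex 0.8 4.4 3.2
  endloop
 endfacet
 facet normal -0.070 -0.632 -0.772
  outer loop
   vertex 1.2 2.2 1.0
   vertex 3.8 2.4 0.6
   vertex 4.6 0.6 2.0
  endloop
 endfacet
 facet normal -0.963 0.081 -0.256
  outer loop
   vertex 1.2 2.2 1.0
   vertex 0.4 2.8 4.2
   vertex 0.8 4.4 3.2
  endloop
 endfacet
 facet normal -0.162 0.683 -0.712
  outer loop
   vertex 1.2 2.2 1.0
   vertex 0.8 4.4 3.2
   vertex 3.8 2.4 0.6
  endloop
 endfacet
 facet normal 0.951 0.117 0.285
  outer loop
   vertex 4.0 0.6 4.0
   vertex 4.6 0.6 2.0
   vertex 3.8 3.2 3.6
  endloop
 endfacet
 facet normal 0.085 0.513 0.854
  outer loop
   vertex 0.8 1.4 5.0
   vertex 0.8 4.4 3.2
   vertex 0.4 2.8 4.2
  endloop
 endfacet
 facet normal 0.091 0.512 0.854
  outer loop
   vertex 0.8 1.4 5.0
   vertex 3.8 3.2 3.6
   vertex 0.8 4.4 3.2
  endloop
 endfacet
 facet normal -0.920 -0.356 -0.163
  outer loop
   vertex 0.8 1.4 5.0
   vertex 0.4 2.8 4.2
   vertex 1.2 2.2 1.0
  endloop
 endfacet
 facet normal -0.362 -0.906 -0.217
  outer loop
   vertex 0.8 1.4 5.0
   vertex 1.2 2.2 1.0
   vertex 4.6 0.6 2.0
  endloop
 endfacet
 facet normal -0.265 -0.961 -0.080
  outer loop
   vertex 0.8 1.4 5.0
   vertex 4.6 0.6 2.0
   vertex 4.0 0.6 4.0
  endloop
 endfacet
 facet normal 0.379 0.169 0.910
  outer loop
   vertex 2.2 1.4 4.6
   vertex 4.0 0.6 4.0
   vertex 3.8 3.2 3.6
  endloop
 endfacet
 facet normal 0.264 0.279 0.923
  outer loop
   vertex 2.2 1.4 4.6
   vertex 3.8 3.2 3.6
   vertex 0.8 1.4 5.0
  endloop
 endfacet
 facet normal 0.273 -0.102 0.956
  outer loop
   vertex 2.2 1.4 4.6
   vertex 0.8 1.4 5.0
   vertex 4.0 0.6 4.0
  endloop
 endfacet
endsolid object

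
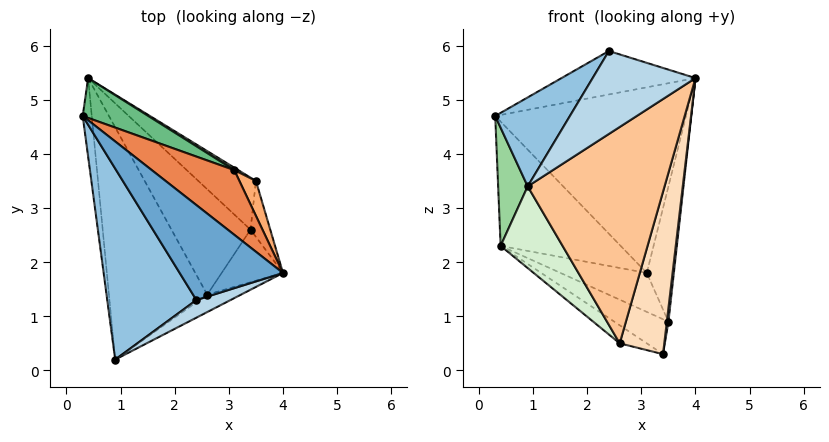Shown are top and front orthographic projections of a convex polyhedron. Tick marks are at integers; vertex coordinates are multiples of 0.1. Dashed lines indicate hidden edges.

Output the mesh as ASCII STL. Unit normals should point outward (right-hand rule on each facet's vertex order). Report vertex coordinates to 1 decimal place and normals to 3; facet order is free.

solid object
 facet normal 0.152 0.411 0.899
  outer loop
   vertex 2.4 1.3 5.9
   vertex 4.0 1.8 5.4
   vertex 0.3 4.7 4.7
  endloop
 endfacet
 facet normal -0.769 -0.270 0.580
  outer loop
   vertex 2.4 1.3 5.9
   vertex 0.3 4.7 4.7
   vertex 0.9 0.2 3.4
  endloop
 endfacet
 facet normal 0.348 -0.917 0.195
  outer loop
   vertex 2.4 1.3 5.9
   vertex 0.9 0.2 3.4
   vertex 4.0 1.8 5.4
  endloop
 endfacet
 facet normal 0.992 -0.029 -0.121
  outer loop
   vertex 3.5 3.5 0.9
   vertex 4.0 1.8 5.4
   vertex 3.4 2.6 0.3
  endloop
 endfacet
 facet normal 0.561 0.782 0.272
  outer loop
   vertex 3.1 3.7 1.8
   vertex 0.3 4.7 4.7
   vertex 4.0 1.8 5.4
  endloop
 endfacet
 facet normal 0.723 0.669 0.173
  outer loop
   vertex 3.1 3.7 1.8
   vertex 4.0 1.8 5.4
   vertex 3.5 3.5 0.9
  endloop
 endfacet
 facet normal 0.493 -0.867 -0.070
  outer loop
   vertex 2.6 1.4 0.5
   vertex 4.0 1.8 5.4
   vertex 0.9 0.2 3.4
  endloop
 endfacet
 facet normal 0.804 -0.566 -0.183
  outer loop
   vertex 2.6 1.4 0.5
   vertex 3.4 2.6 0.3
   vertex 4.0 1.8 5.4
  endloop
 endfacet
 facet normal 0.549 0.796 0.255
  outer loop
   vertex 0.4 5.4 2.3
   vertex 0.3 4.7 4.7
   vertex 3.1 3.7 1.8
  endloop
 endfacet
 facet normal -0.991 -0.111 -0.074
  outer loop
   vertex 0.4 5.4 2.3
   vertex 0.9 0.2 3.4
   vertex 0.3 4.7 4.7
  endloop
 endfacet
 facet normal 0.539 0.841 0.053
  outer loop
   vertex 0.4 5.4 2.3
   vertex 3.1 3.7 1.8
   vertex 3.5 3.5 0.9
  endloop
 endfacet
 facet normal -0.809 -0.195 -0.555
  outer loop
   vertex 0.4 5.4 2.3
   vertex 2.6 1.4 0.5
   vertex 0.9 0.2 3.4
  endloop
 endfacet
 facet normal -0.033 0.557 -0.830
  outer loop
   vertex 0.4 5.4 2.3
   vertex 3.5 3.5 0.9
   vertex 3.4 2.6 0.3
  endloop
 endfacet
 facet normal -0.447 0.151 -0.882
  outer loop
   vertex 0.4 5.4 2.3
   vertex 3.4 2.6 0.3
   vertex 2.6 1.4 0.5
  endloop
 endfacet
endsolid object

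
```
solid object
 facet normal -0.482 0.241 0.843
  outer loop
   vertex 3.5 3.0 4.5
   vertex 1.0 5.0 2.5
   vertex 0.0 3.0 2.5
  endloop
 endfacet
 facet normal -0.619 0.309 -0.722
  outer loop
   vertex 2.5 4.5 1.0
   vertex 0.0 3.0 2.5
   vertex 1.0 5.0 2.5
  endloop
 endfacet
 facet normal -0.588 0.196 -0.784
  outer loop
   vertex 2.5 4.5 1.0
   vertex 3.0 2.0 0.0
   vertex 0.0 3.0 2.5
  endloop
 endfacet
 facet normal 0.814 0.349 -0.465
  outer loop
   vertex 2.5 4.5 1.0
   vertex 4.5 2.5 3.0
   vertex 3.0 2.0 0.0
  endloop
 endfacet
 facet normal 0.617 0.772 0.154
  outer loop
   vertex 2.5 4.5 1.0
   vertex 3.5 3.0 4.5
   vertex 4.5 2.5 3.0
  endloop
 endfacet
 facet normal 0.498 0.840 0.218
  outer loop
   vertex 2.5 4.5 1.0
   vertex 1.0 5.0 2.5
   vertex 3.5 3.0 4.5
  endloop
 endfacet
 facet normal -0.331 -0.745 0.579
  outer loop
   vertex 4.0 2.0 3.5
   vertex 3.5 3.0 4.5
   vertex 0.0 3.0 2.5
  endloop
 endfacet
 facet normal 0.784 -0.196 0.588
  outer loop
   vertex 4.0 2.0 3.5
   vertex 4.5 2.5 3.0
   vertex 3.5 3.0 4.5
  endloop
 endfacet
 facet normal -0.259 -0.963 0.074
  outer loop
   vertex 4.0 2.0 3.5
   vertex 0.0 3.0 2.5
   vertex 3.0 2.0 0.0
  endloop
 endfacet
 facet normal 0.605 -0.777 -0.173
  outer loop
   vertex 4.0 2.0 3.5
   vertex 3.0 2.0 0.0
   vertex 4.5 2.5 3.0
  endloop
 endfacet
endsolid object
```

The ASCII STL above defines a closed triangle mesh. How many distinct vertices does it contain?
7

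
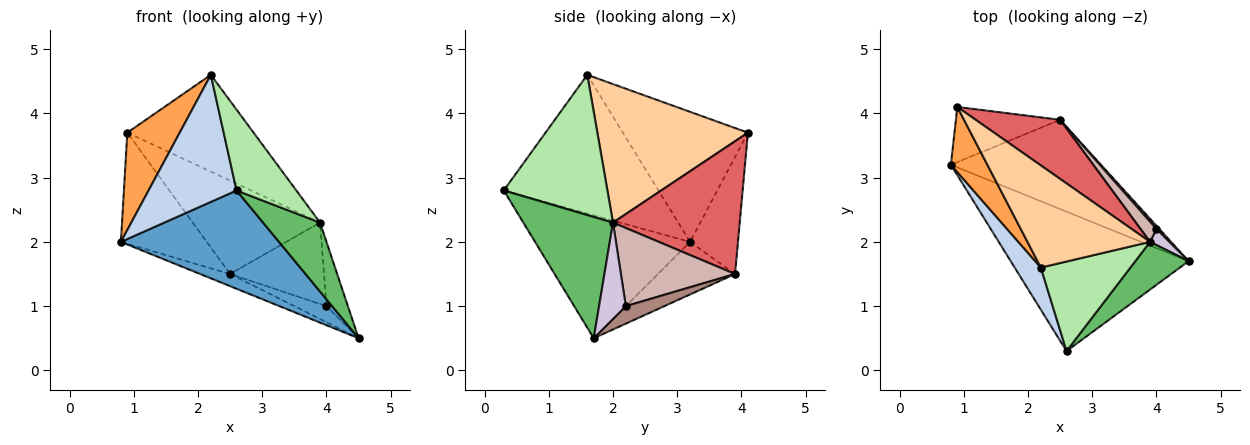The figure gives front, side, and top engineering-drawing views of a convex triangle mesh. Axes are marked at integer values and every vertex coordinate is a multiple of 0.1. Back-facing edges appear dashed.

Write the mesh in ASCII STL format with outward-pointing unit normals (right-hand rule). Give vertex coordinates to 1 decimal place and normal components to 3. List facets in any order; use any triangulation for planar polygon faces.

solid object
 facet normal -0.492 -0.502 -0.712
  outer loop
   vertex 2.6 0.3 2.8
   vertex 0.8 3.2 2.0
   vertex 4.5 1.7 0.5
  endloop
 endfacet
 facet normal -0.858 -0.488 0.162
  outer loop
   vertex 2.2 1.6 4.6
   vertex 0.8 3.2 2.0
   vertex 2.6 0.3 2.8
  endloop
 endfacet
 facet normal -0.893 -0.374 0.251
  outer loop
   vertex 0.9 4.1 3.7
   vertex 0.8 3.2 2.0
   vertex 2.2 1.6 4.6
  endloop
 endfacet
 facet normal 0.634 0.532 0.561
  outer loop
   vertex 3.9 2.0 2.3
   vertex 0.9 4.1 3.7
   vertex 2.2 1.6 4.6
  endloop
 endfacet
 facet normal 0.791 -0.503 0.348
  outer loop
   vertex 3.9 2.0 2.3
   vertex 2.6 0.3 2.8
   vertex 4.5 1.7 0.5
  endloop
 endfacet
 facet normal 0.758 -0.437 0.484
  outer loop
   vertex 3.9 2.0 2.3
   vertex 2.2 1.6 4.6
   vertex 2.6 0.3 2.8
  endloop
 endfacet
 facet normal 0.644 0.647 0.409
  outer loop
   vertex 2.5 3.9 1.5
   vertex 0.9 4.1 3.7
   vertex 3.9 2.0 2.3
  endloop
 endfacet
 facet normal -0.447 0.801 -0.398
  outer loop
   vertex 2.5 3.9 1.5
   vertex 0.8 3.2 2.0
   vertex 0.9 4.1 3.7
  endloop
 endfacet
 facet normal -0.328 0.127 -0.936
  outer loop
   vertex 2.5 3.9 1.5
   vertex 4.5 1.7 0.5
   vertex 0.8 3.2 2.0
  endloop
 endfacet
 facet normal 0.772 0.617 0.154
  outer loop
   vertex 4.0 2.2 1.0
   vertex 3.9 2.0 2.3
   vertex 4.5 1.7 0.5
  endloop
 endfacet
 facet normal 0.762 0.635 0.127
  outer loop
   vertex 4.0 2.2 1.0
   vertex 4.5 1.7 0.5
   vertex 2.5 3.9 1.5
  endloop
 endfacet
 facet normal 0.763 0.628 0.155
  outer loop
   vertex 4.0 2.2 1.0
   vertex 2.5 3.9 1.5
   vertex 3.9 2.0 2.3
  endloop
 endfacet
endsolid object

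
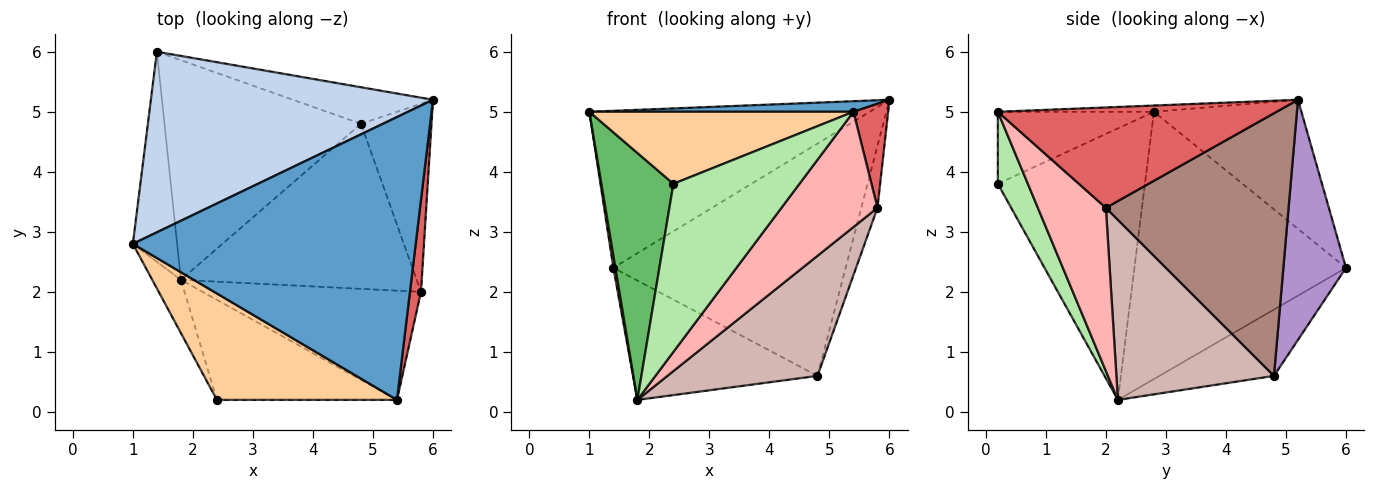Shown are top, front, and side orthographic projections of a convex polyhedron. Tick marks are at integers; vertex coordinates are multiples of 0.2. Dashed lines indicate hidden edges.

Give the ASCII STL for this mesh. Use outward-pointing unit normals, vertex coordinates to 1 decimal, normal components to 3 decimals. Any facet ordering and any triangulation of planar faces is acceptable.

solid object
 facet normal -0.022 -0.037 0.999
  outer loop
   vertex 5.4 0.2 5.0
   vertex 6.0 5.2 5.2
   vertex 1.0 2.8 5.0
  endloop
 endfacet
 facet normal -0.326 0.620 0.713
  outer loop
   vertex 1.4 6.0 2.4
   vertex 1.0 2.8 5.0
   vertex 6.0 5.2 5.2
  endloop
 endfacet
 facet normal -0.987 -0.009 -0.163
  outer loop
   vertex 1.4 6.0 2.4
   vertex 1.8 2.2 0.2
   vertex 1.0 2.8 5.0
  endloop
 endfacet
 facet normal -0.314 -0.532 0.786
  outer loop
   vertex 2.4 0.2 3.8
   vertex 5.4 0.2 5.0
   vertex 1.0 2.8 5.0
  endloop
 endfacet
 facet normal -0.894 -0.438 -0.094
  outer loop
   vertex 2.4 0.2 3.8
   vertex 1.0 2.8 5.0
   vertex 1.8 2.2 0.2
  endloop
 endfacet
 facet normal 0.200 -0.842 -0.501
  outer loop
   vertex 2.4 0.2 3.8
   vertex 1.8 2.2 0.2
   vertex 5.4 0.2 5.0
  endloop
 endfacet
 facet normal 0.986 -0.123 0.109
  outer loop
   vertex 5.8 2.0 3.4
   vertex 6.0 5.2 5.2
   vertex 5.4 0.2 5.0
  endloop
 endfacet
 facet normal 0.457 -0.645 -0.612
  outer loop
   vertex 5.8 2.0 3.4
   vertex 5.4 0.2 5.0
   vertex 1.8 2.2 0.2
  endloop
 endfacet
 facet normal 0.257 0.955 -0.150
  outer loop
   vertex 4.8 4.8 0.6
   vertex 1.4 6.0 2.4
   vertex 6.0 5.2 5.2
  endloop
 endfacet
 facet normal -0.284 0.458 -0.842
  outer loop
   vertex 4.8 4.8 0.6
   vertex 1.8 2.2 0.2
   vertex 1.4 6.0 2.4
  endloop
 endfacet
 facet normal 0.962 0.085 -0.258
  outer loop
   vertex 4.8 4.8 0.6
   vertex 6.0 5.2 5.2
   vertex 5.8 2.0 3.4
  endloop
 endfacet
 facet normal 0.525 -0.500 -0.688
  outer loop
   vertex 4.8 4.8 0.6
   vertex 5.8 2.0 3.4
   vertex 1.8 2.2 0.2
  endloop
 endfacet
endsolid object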